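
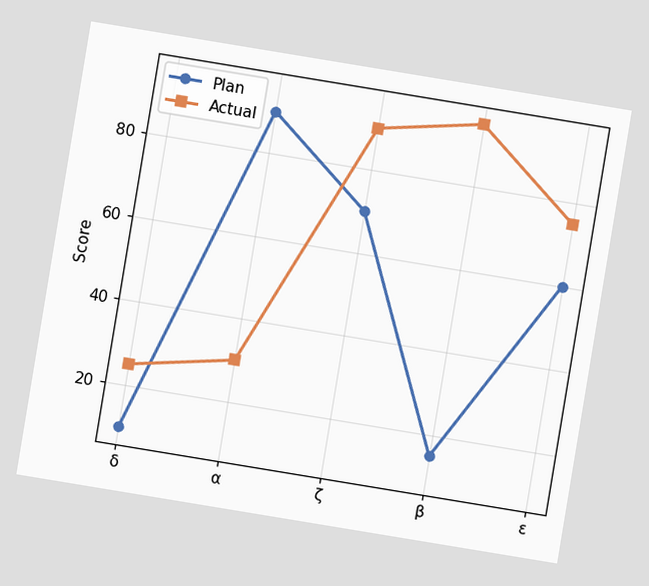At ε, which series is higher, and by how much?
The chart is tilted about 9° clockwise. At ε, Actual sits above the other line by 15.

Actual, by 15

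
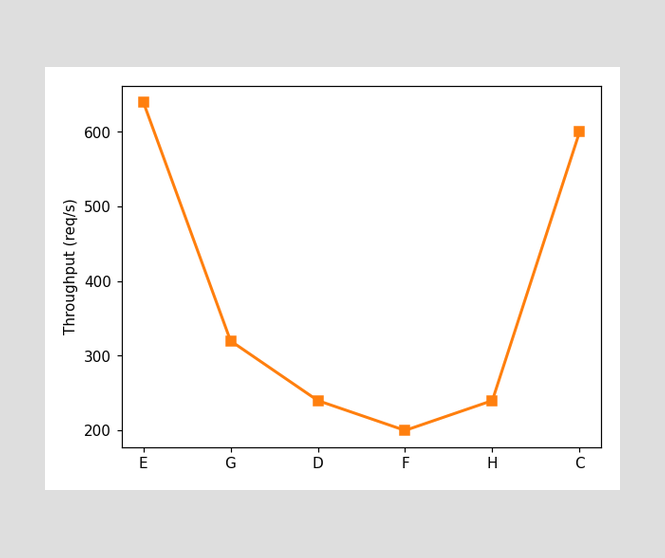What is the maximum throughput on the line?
The highest point is at E, and reading across to the y-axis gives 640req/s.

640req/s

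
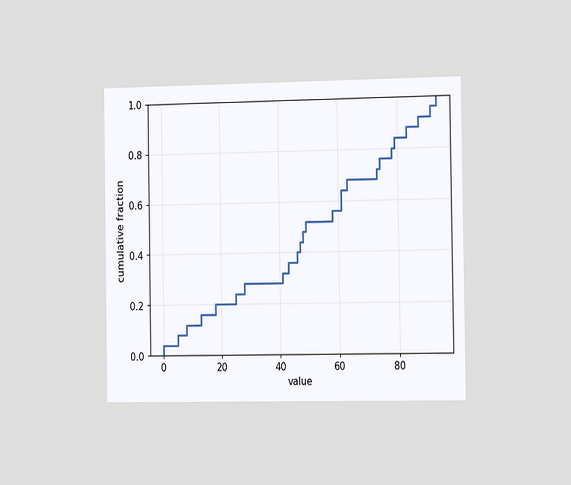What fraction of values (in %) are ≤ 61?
64%

The chart is viewed slightly from the right. At x=61 the ECDF step is at 64%.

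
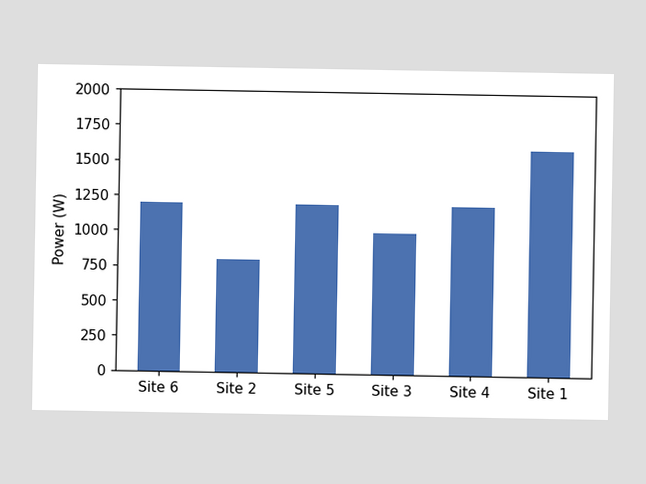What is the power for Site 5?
Reading along the chart's y-axis, the Site 5 bar reaches 1200W.

1200W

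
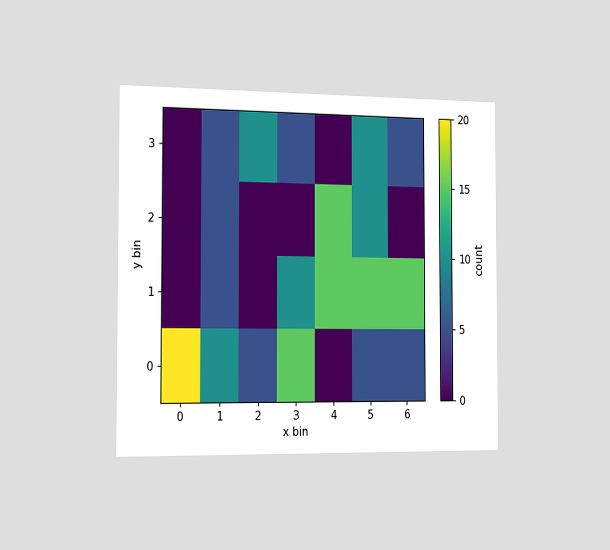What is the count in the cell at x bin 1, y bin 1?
5

The chart is viewed slightly from the left. Matching the cell (1, 1) against the colorbar gives 5.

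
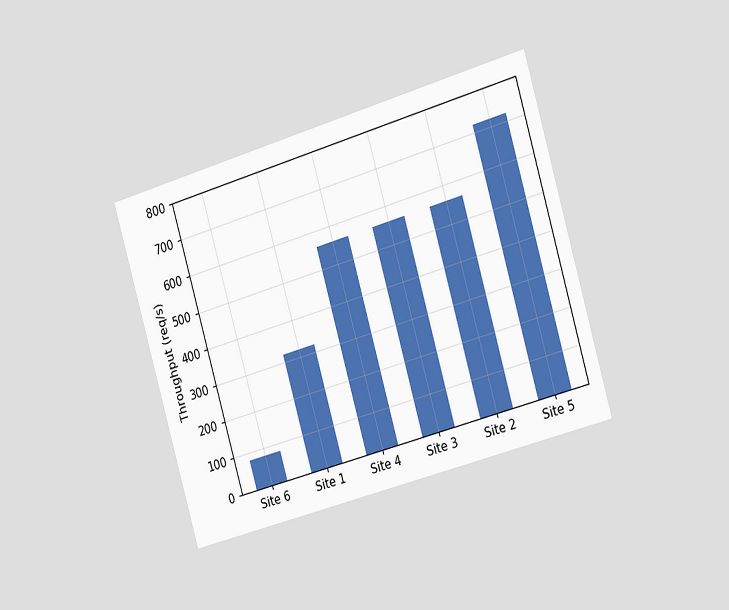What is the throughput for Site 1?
320req/s

The chart is tilted about 16° counter-clockwise and viewed slightly from the right. Reading along the chart's y-axis, the Site 1 bar reaches 320req/s.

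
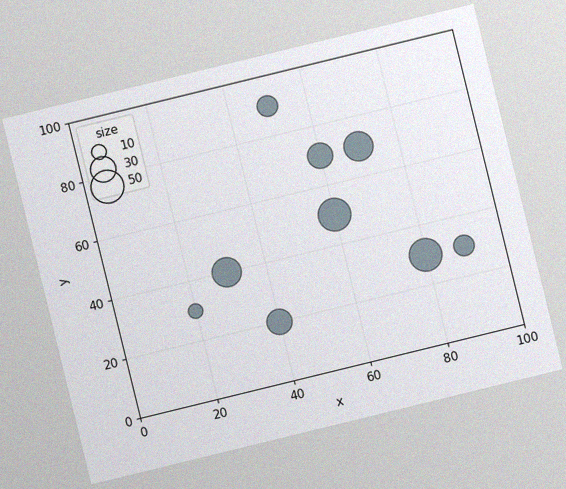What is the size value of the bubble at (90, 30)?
The chart is tilted about 14° counter-clockwise, with some photo noise. Matching the bubble at (90, 30) against the size legend gives 20.

20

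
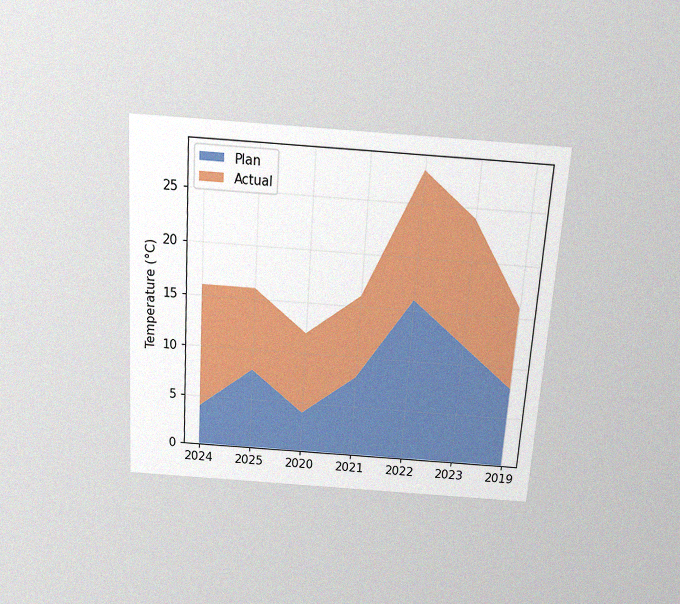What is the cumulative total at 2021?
16°C

The chart is tilted about 4° clockwise and viewed slightly from above, with some photo noise. The stacked total at 2021 reaches 16°C.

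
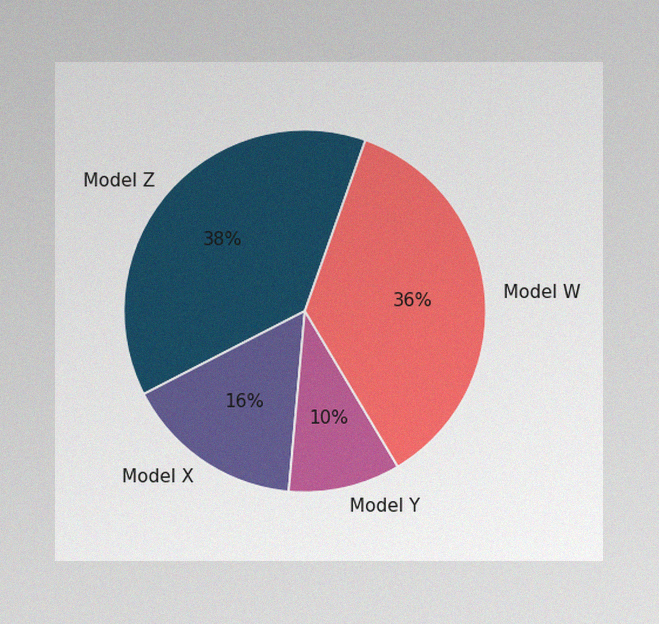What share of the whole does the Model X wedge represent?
The image has some photo noise and uneven lighting. The Model X slice takes up 16% of the pie.

16%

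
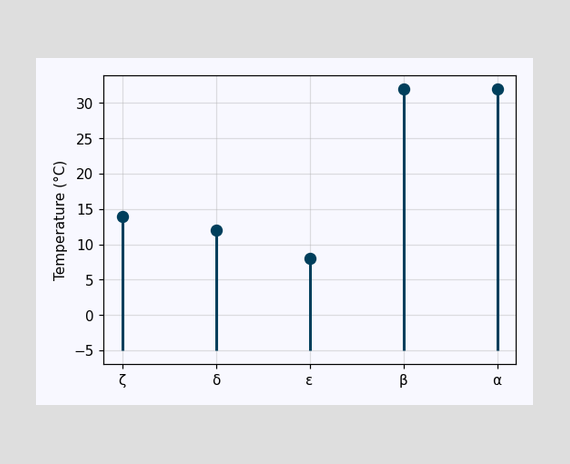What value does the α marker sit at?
The α marker sits at 32°C.

32°C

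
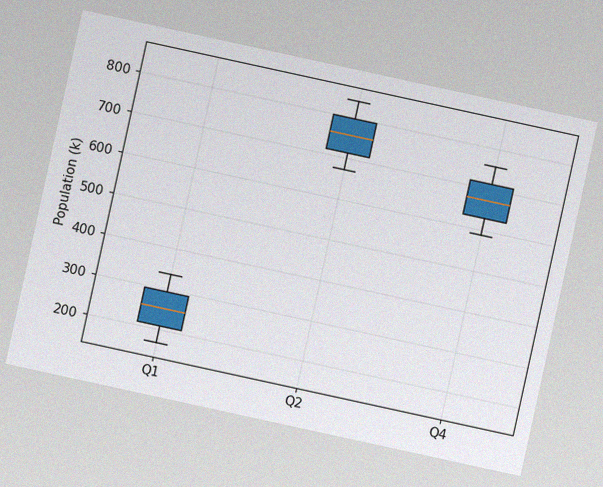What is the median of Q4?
The chart is tilted about 12° clockwise, with some photo noise. The median line in the Q4 box sits at 672k.

672k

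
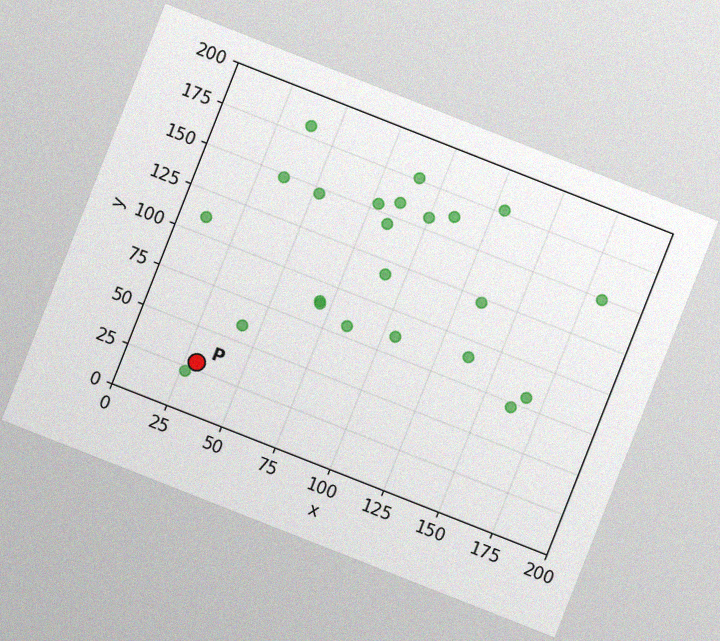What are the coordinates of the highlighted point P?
The chart is tilted about 21° clockwise, with some photo noise. Following the gridlines from P to each axis, P sits at (30, 30).

(30, 30)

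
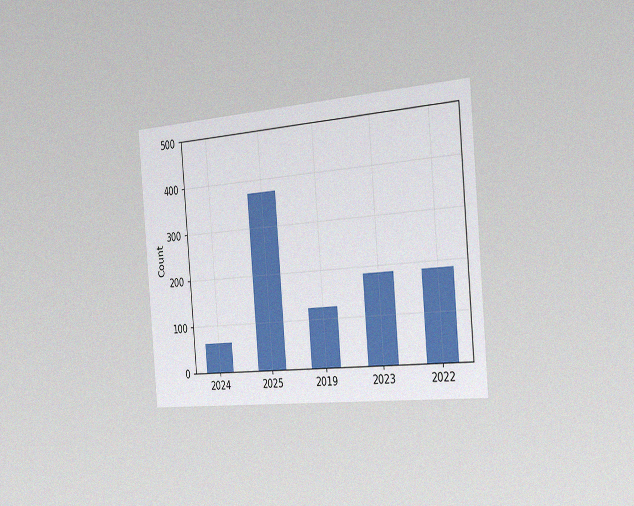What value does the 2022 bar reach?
The chart is tilted about 5° counter-clockwise and viewed slightly from the right, with some photo noise. Reading along the chart's y-axis, the 2022 bar reaches 186.

186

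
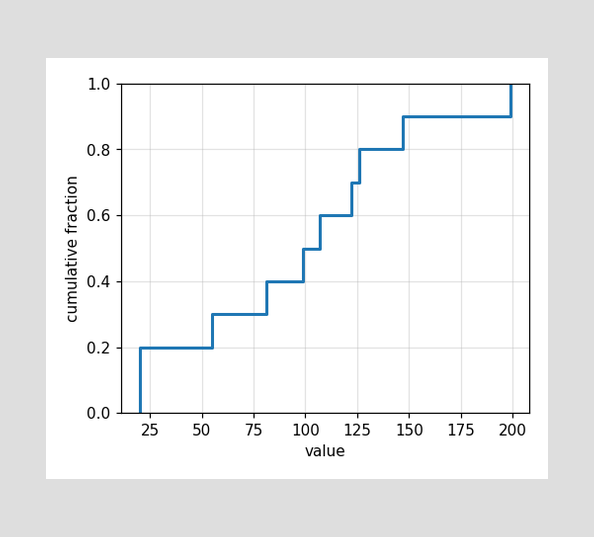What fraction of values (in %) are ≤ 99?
50%

At x=99 the ECDF step is at 50%.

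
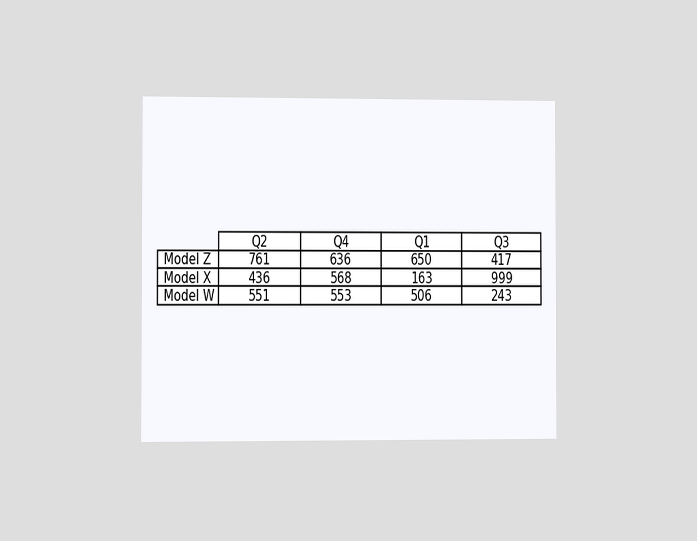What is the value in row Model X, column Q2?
436

The chart is viewed slightly from the left. The (Model X, Q2) cell reads 436.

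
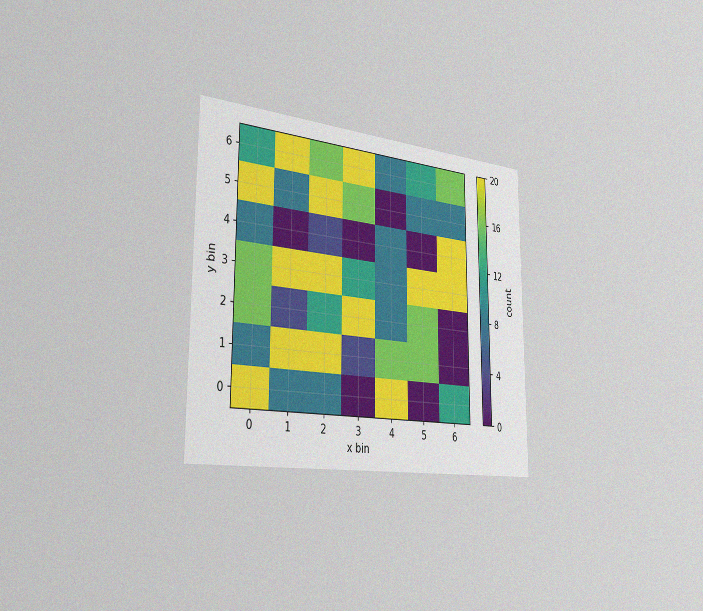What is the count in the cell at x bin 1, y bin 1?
The chart is viewed slightly from the left, with some photo noise. Matching the cell (1, 1) against the colorbar gives 20.

20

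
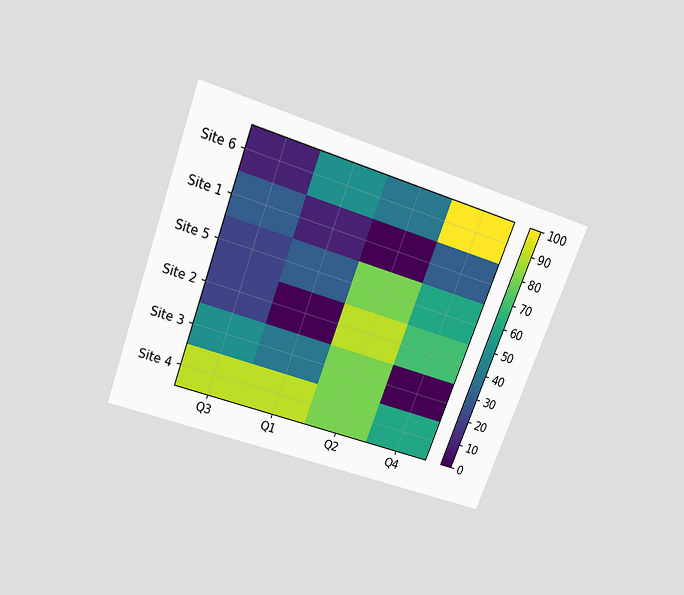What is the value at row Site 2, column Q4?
70

The chart is tilted about 21° clockwise and viewed slightly from above. Matching cell (Site 2, Q4) against the colorbar gives 70.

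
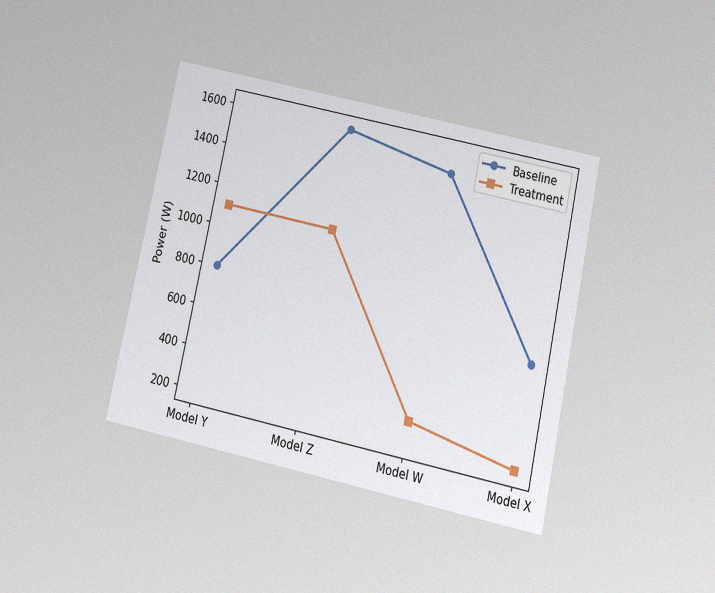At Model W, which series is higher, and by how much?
Baseline, by 1200W

The chart is tilted about 12° clockwise and viewed slightly from below, with some photo noise. At Model W, Baseline sits above the other line by 1200W.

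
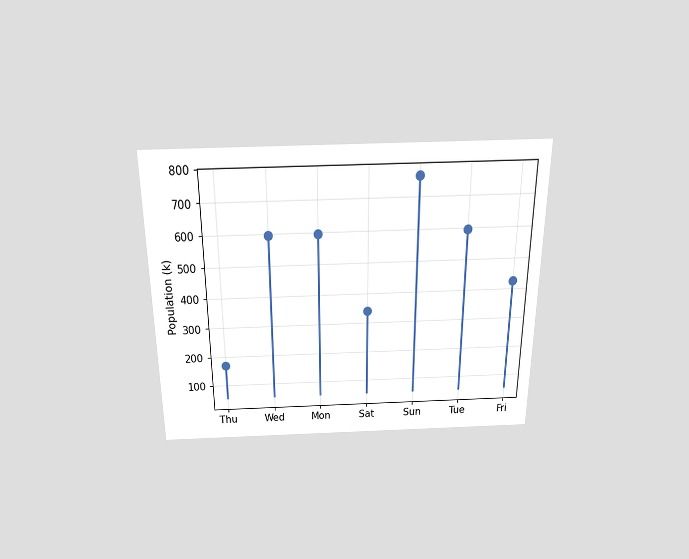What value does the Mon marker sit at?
595k

The chart is viewed slightly from above. The Mon marker sits at 595k.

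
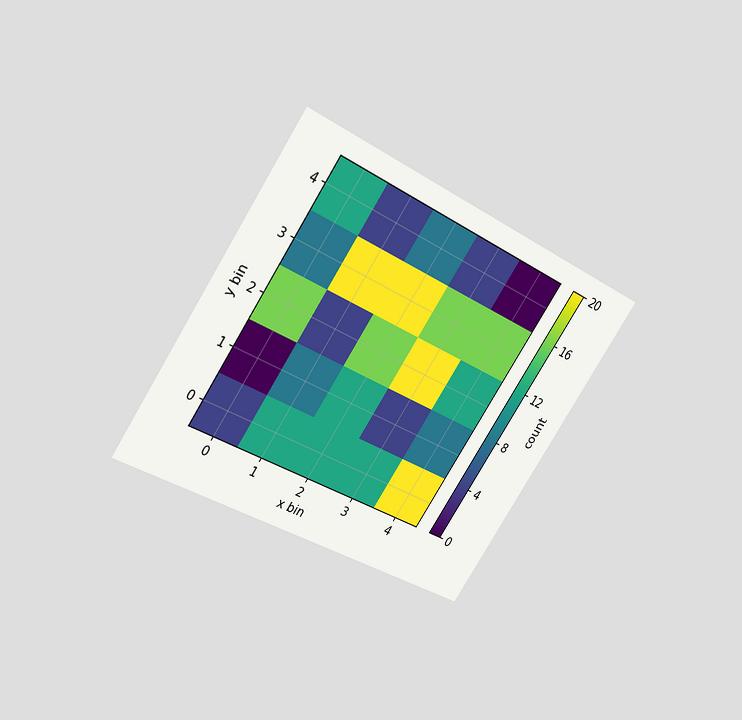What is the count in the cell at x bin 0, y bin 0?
The chart is tilted about 33° clockwise and viewed slightly from above. Matching the cell (0, 0) against the colorbar gives 4.

4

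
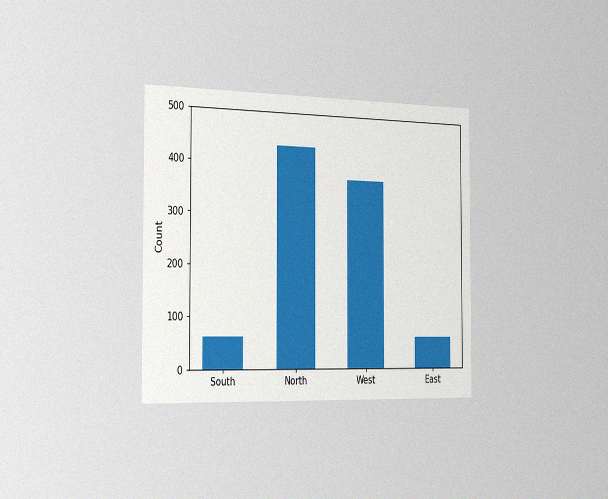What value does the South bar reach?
The chart is viewed slightly from the left, with some photo noise. Reading along the chart's y-axis, the South bar reaches 62.

62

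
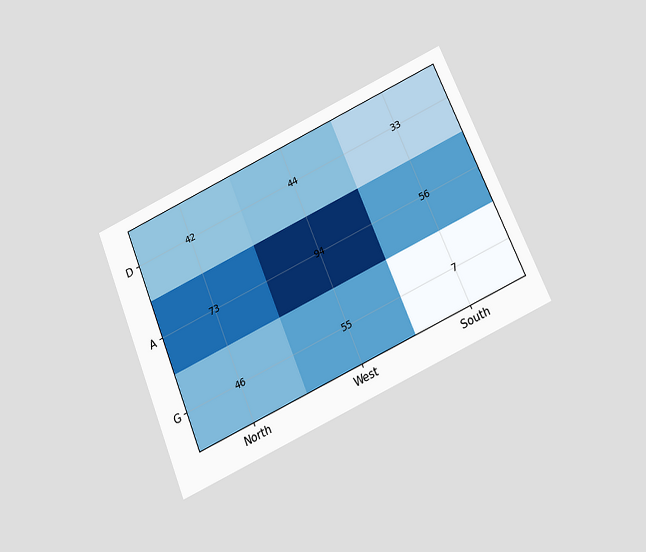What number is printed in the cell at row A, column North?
73

The chart is tilted about 23° counter-clockwise and viewed slightly from below. The (A, North) cell reads 73.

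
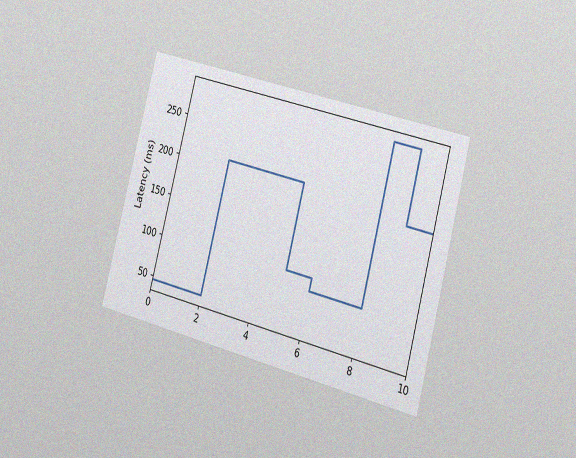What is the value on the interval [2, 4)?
210ms

The chart is tilted about 15° clockwise and viewed slightly from the right, with some photo noise. On [2, 4) the step sits at 210ms.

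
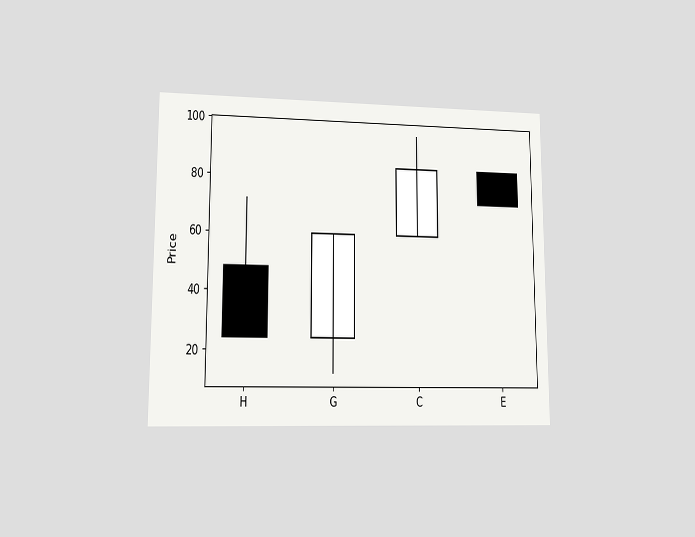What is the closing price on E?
72

The chart is viewed at a slight angle. The E candle closes at 72.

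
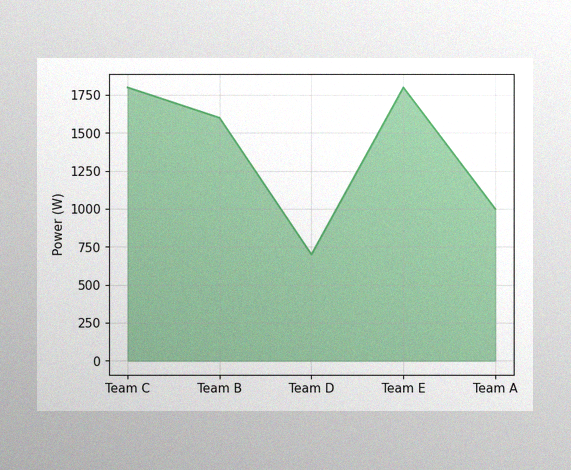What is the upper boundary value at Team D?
700W

The image has some photo noise and uneven lighting. At Team D the upper boundary is at 700W.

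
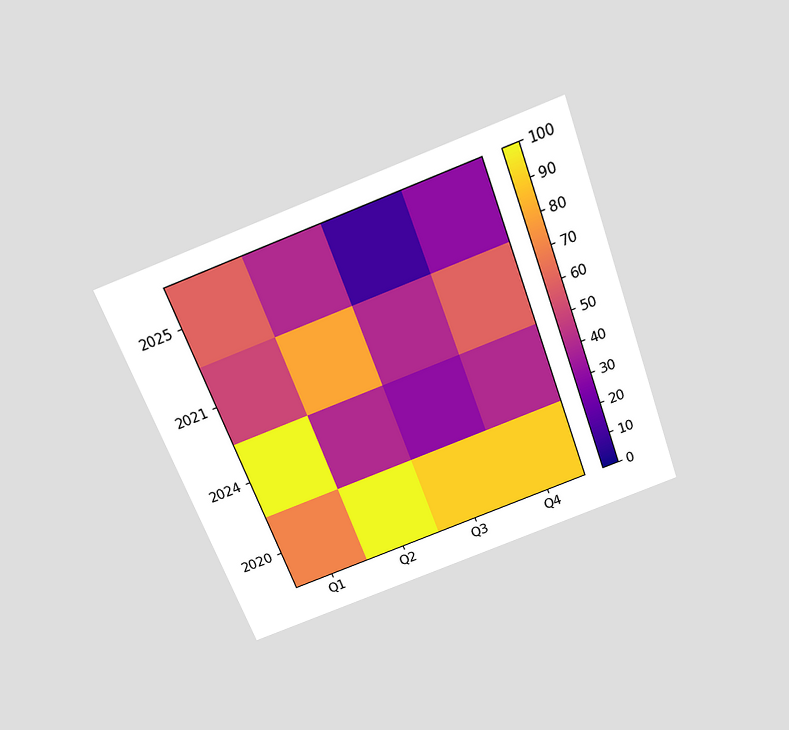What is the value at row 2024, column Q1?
The chart is tilted about 20° counter-clockwise and viewed slightly from above. Matching cell (2024, Q1) against the colorbar gives 100.

100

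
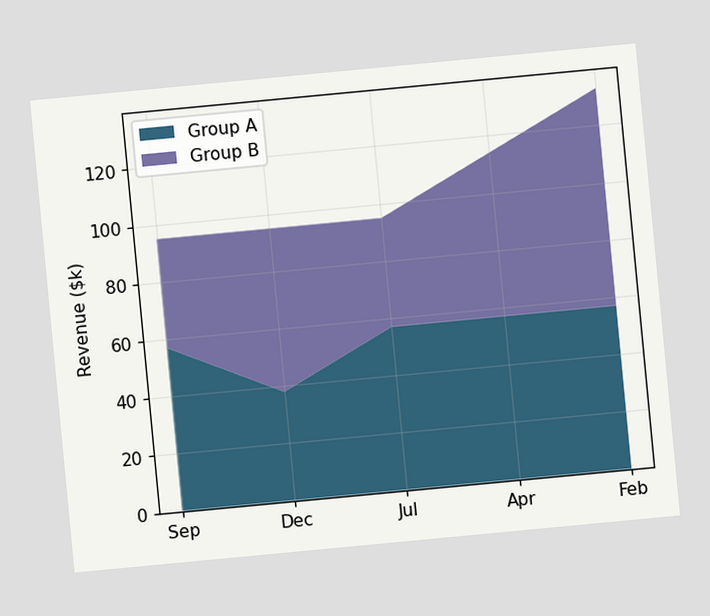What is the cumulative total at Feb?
The chart is tilted about 5° counter-clockwise. The stacked total at Feb reaches $133k.

$133k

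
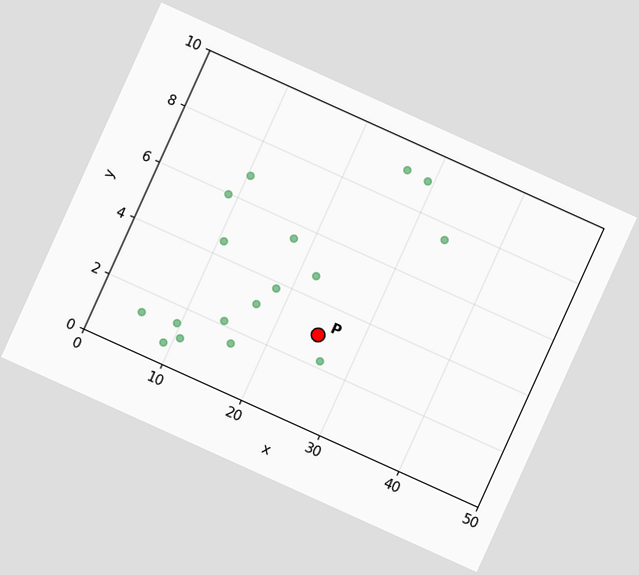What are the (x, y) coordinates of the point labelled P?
(25, 3)

The chart is tilted about 24° clockwise. Following the gridlines from P to each axis, P sits at (25, 3).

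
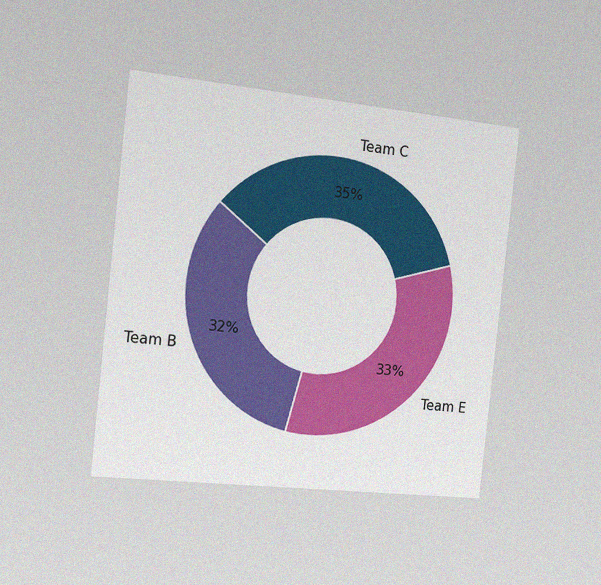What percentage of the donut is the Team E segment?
33%

The chart is tilted about 6° clockwise and viewed slightly from the left, with some photo noise. The Team E segment takes up 33% of the ring.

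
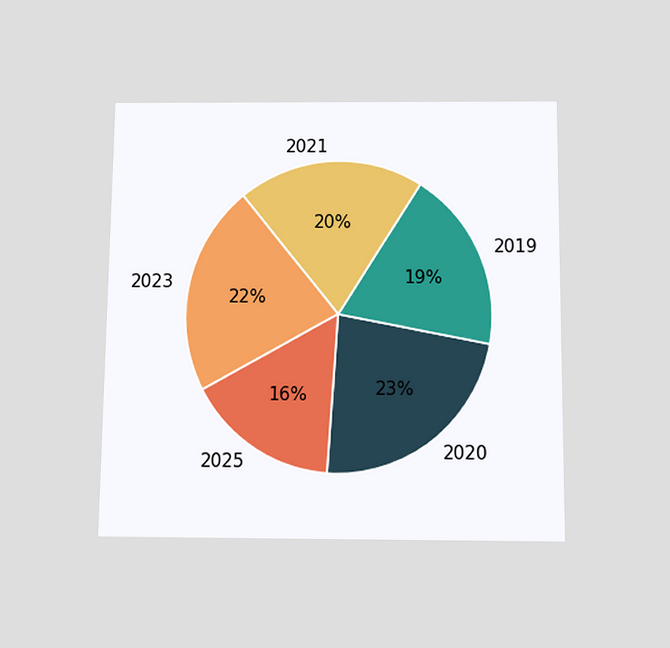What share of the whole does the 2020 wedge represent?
23%

The chart is viewed slightly from below. The 2020 slice takes up 23% of the pie.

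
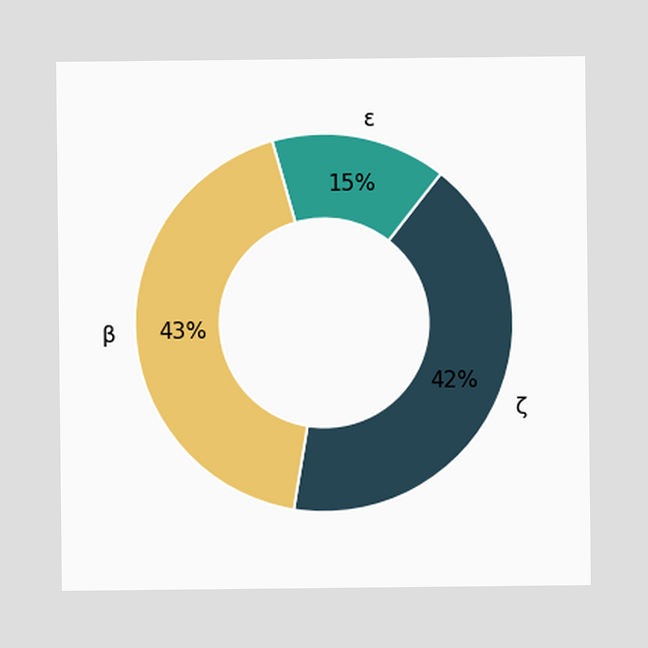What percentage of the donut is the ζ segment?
The ζ segment takes up 42% of the ring.

42%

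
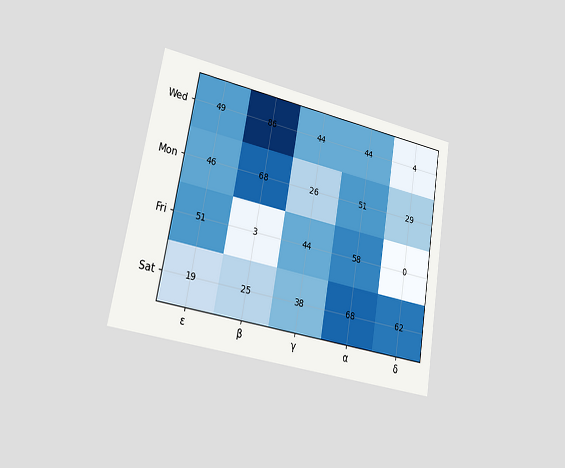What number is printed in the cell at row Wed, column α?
The chart is tilted about 10° clockwise and viewed slightly from the left. The (Wed, α) cell reads 44.

44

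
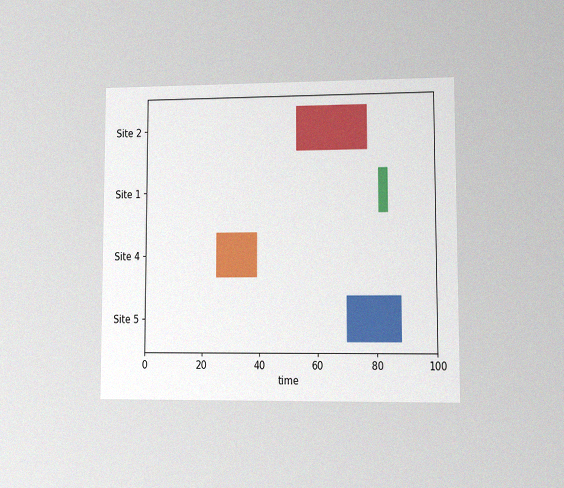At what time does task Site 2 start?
53

The chart is viewed at a slight angle, with some photo noise. The Site 2 bar begins at t=53.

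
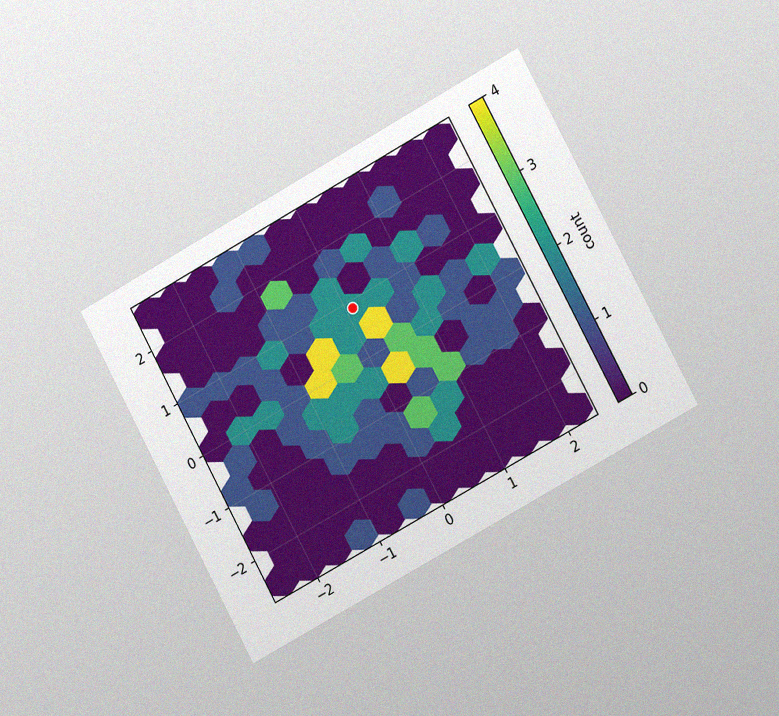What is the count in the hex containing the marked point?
The chart is tilted about 28° counter-clockwise and viewed slightly from the right, with some photo noise. The marked hex reads 2 on the colorbar.

2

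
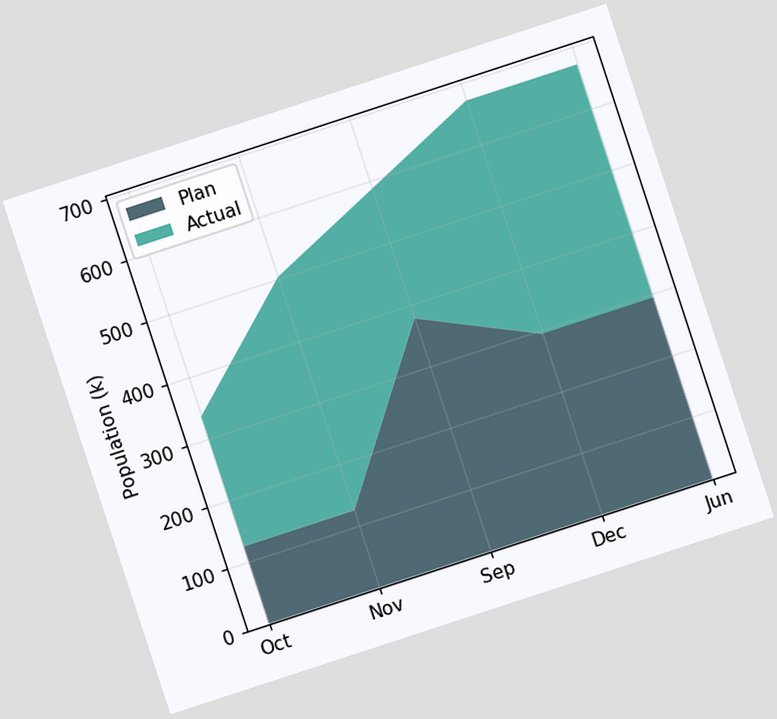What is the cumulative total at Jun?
672k

The chart is tilted about 18° counter-clockwise. The stacked total at Jun reaches 672k.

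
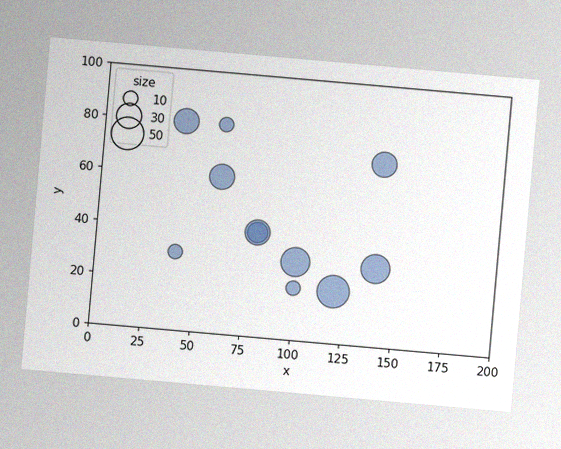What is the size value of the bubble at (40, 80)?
The chart is tilted about 5° clockwise, with some photo noise. Matching the bubble at (40, 80) against the size legend gives 30.

30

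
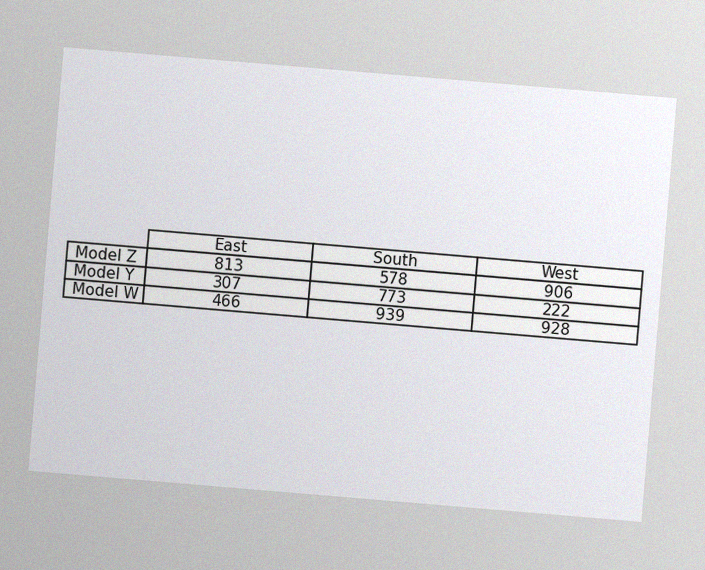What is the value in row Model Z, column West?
906

The chart is tilted about 5° clockwise, with some photo noise. The (Model Z, West) cell reads 906.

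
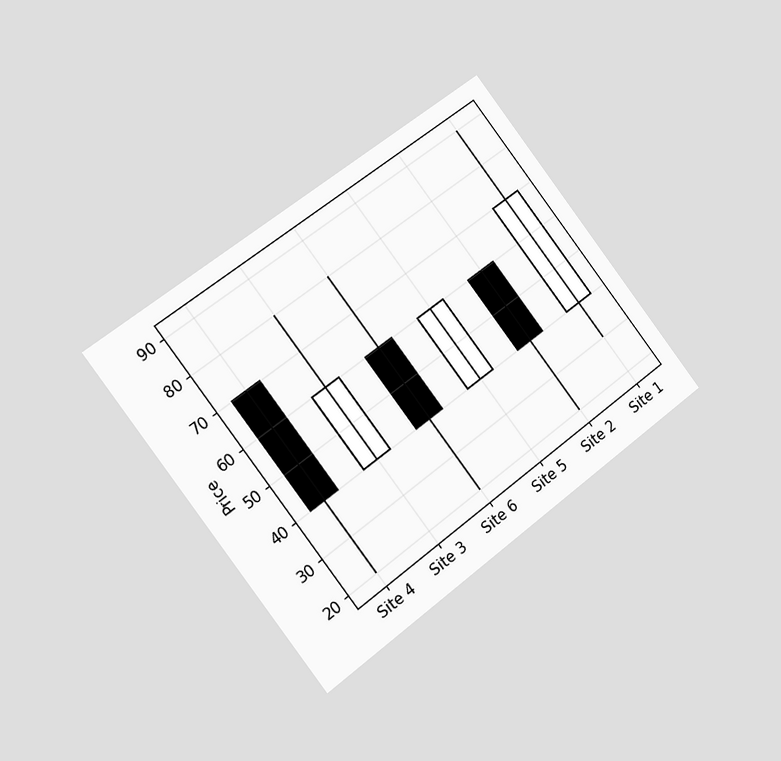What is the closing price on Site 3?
60

The chart is tilted about 37° counter-clockwise and viewed slightly from the left. The Site 3 candle closes at 60.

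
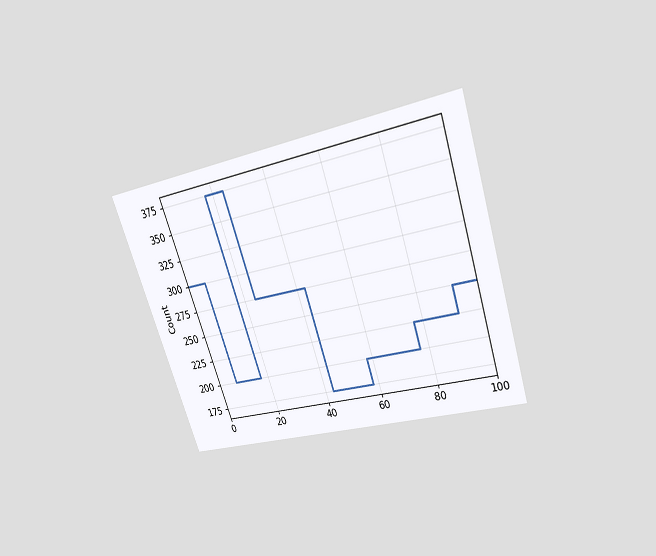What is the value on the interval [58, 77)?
200

The chart is tilted about 18° counter-clockwise and viewed slightly from above. On [58, 77) the step sits at 200.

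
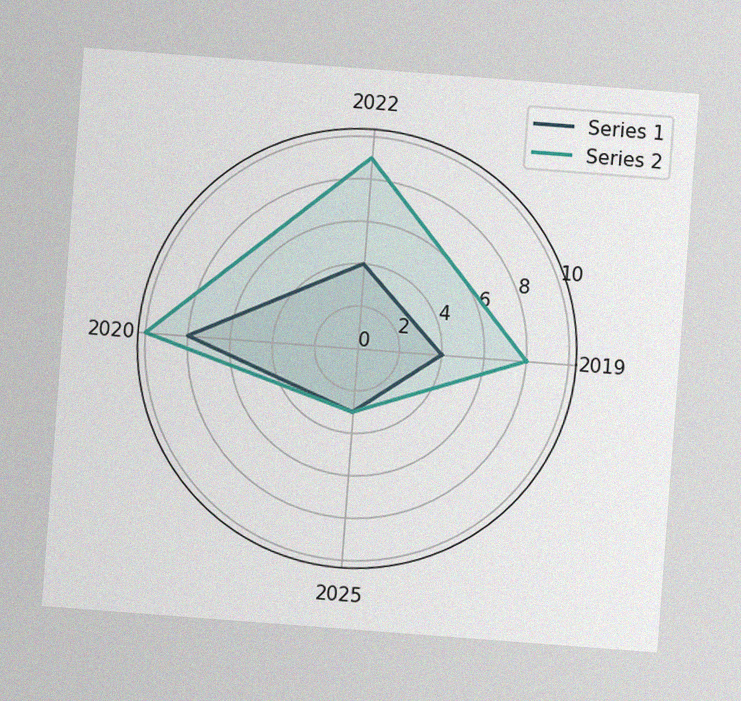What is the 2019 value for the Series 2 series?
8

The chart is tilted about 4° clockwise, with some photo noise. On the 2019 axis, Series 2 reaches 8.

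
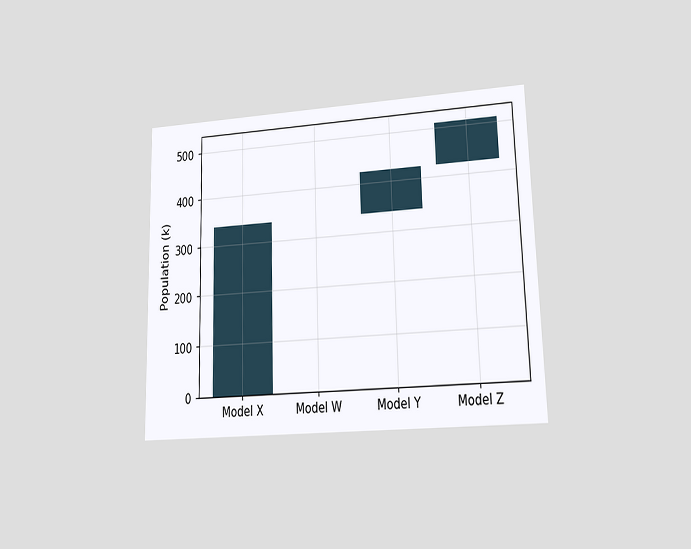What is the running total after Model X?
The chart is viewed at a slight angle. After Model X the running total reaches 340k.

340k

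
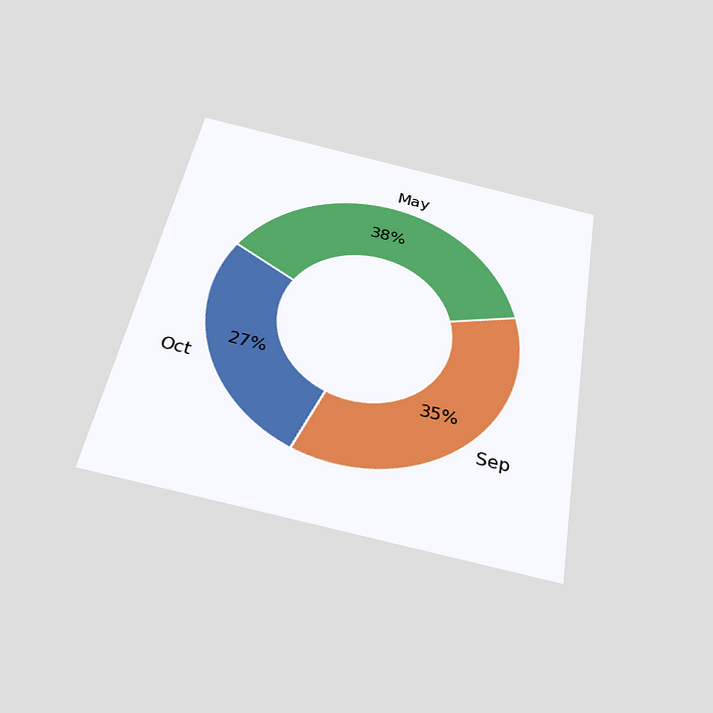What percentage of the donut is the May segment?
38%

The chart is tilted about 10° clockwise and viewed slightly from below. The May segment takes up 38% of the ring.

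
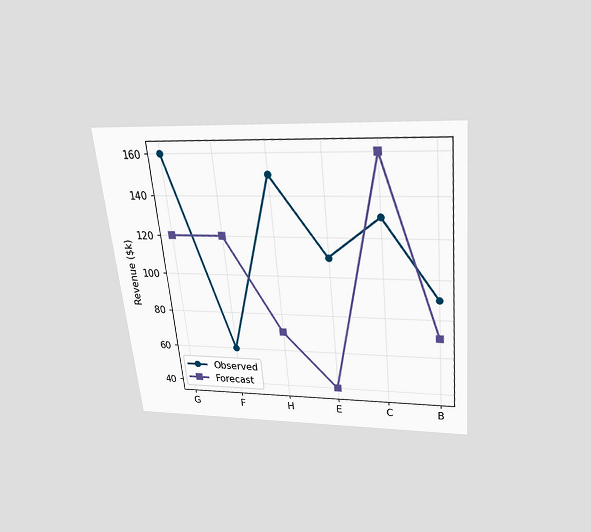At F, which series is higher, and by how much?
The chart is tilted about 6° counter-clockwise and viewed slightly from above. At F, Forecast sits above the other line by $60k.

Forecast, by $60k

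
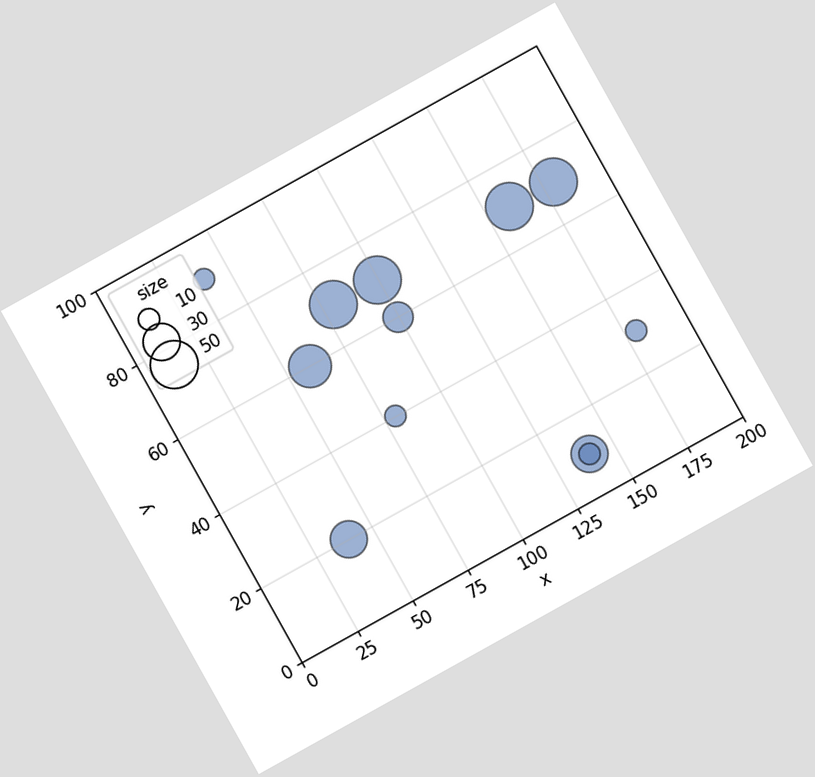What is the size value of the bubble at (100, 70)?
50

The chart is tilted about 29° counter-clockwise. Matching the bubble at (100, 70) against the size legend gives 50.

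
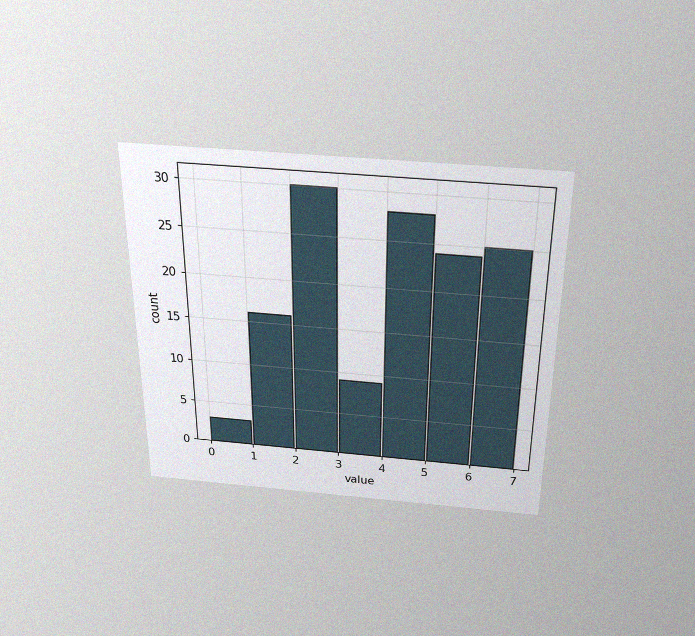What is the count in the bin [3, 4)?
9

The chart is viewed slightly from above, with some photo noise. The [3, 4) bin has height 9.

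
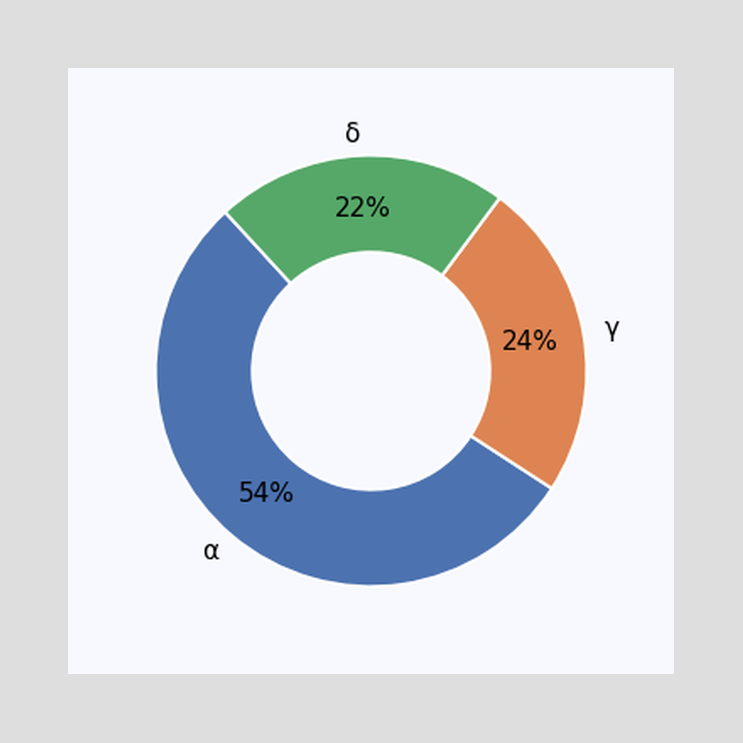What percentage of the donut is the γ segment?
The γ segment takes up 24% of the ring.

24%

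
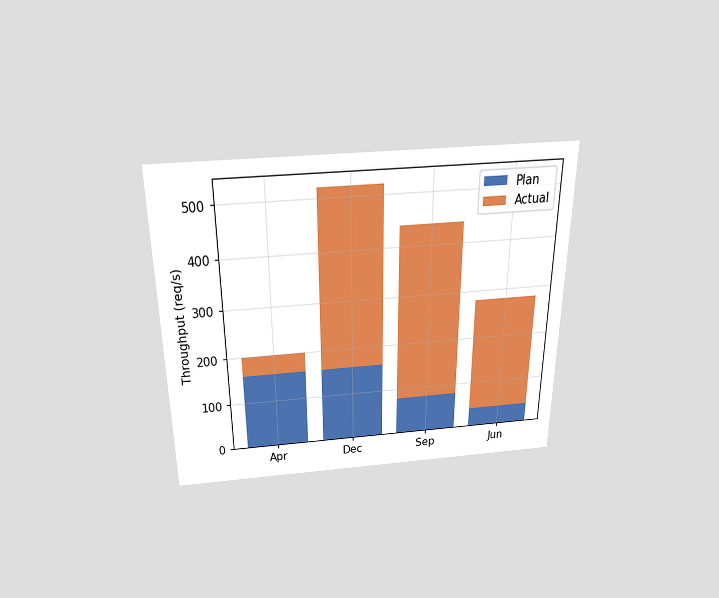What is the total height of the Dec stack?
520req/s

The chart is viewed slightly from above. The Dec stack's top reaches 520req/s on the y-axis.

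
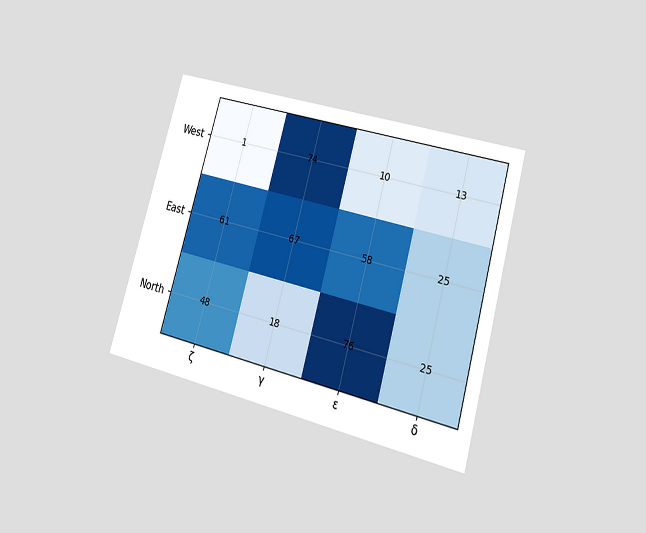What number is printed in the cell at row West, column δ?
The chart is tilted about 16° clockwise and viewed at a slight angle. The (West, δ) cell reads 13.

13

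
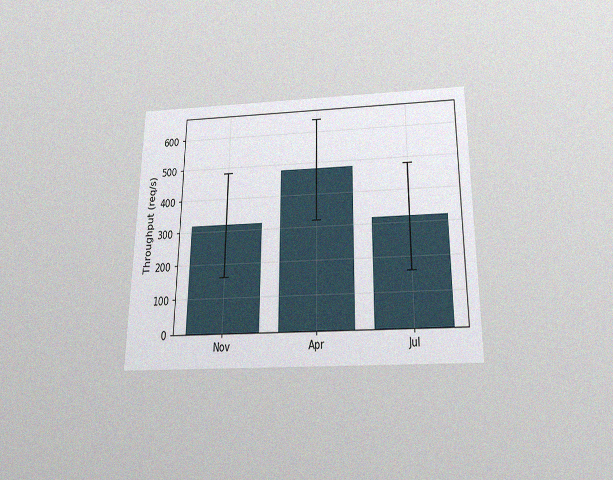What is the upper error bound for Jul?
The chart is viewed slightly from below, with some photo noise. The Jul bar's upper whisker reaches 480req/s.

480req/s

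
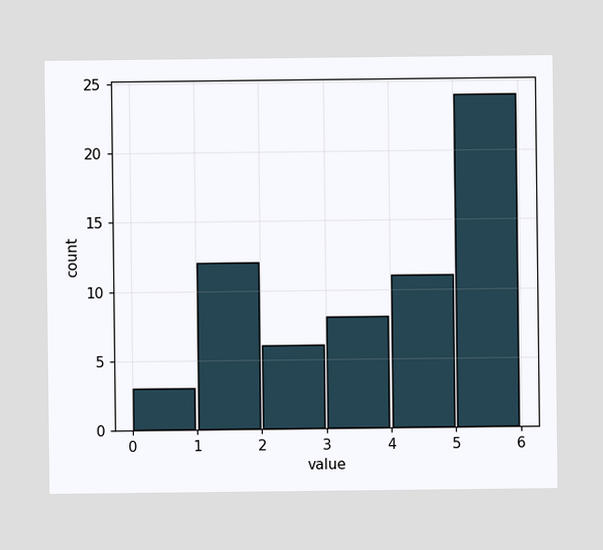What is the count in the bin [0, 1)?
3

The [0, 1) bin has height 3.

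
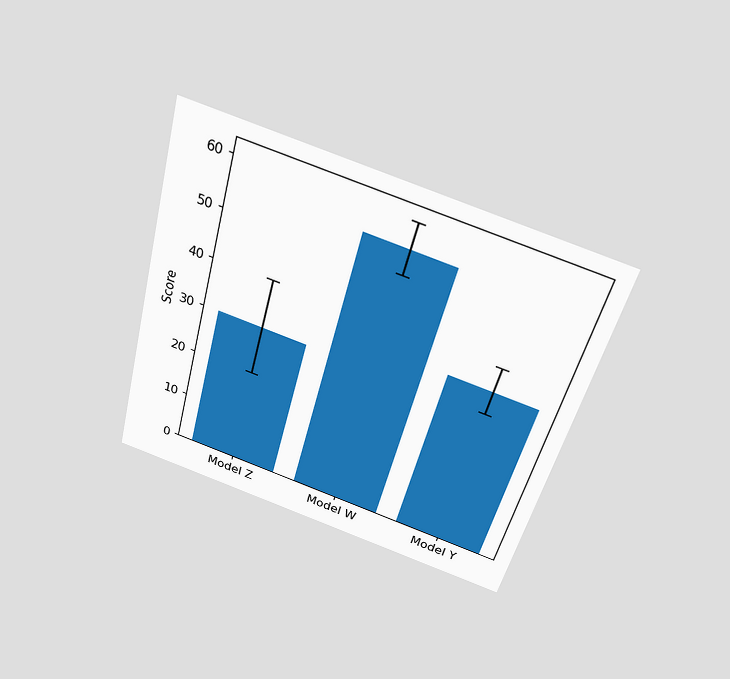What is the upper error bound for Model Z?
40

The chart is tilted about 15° clockwise and viewed slightly from above. The Model Z bar's upper whisker reaches 40.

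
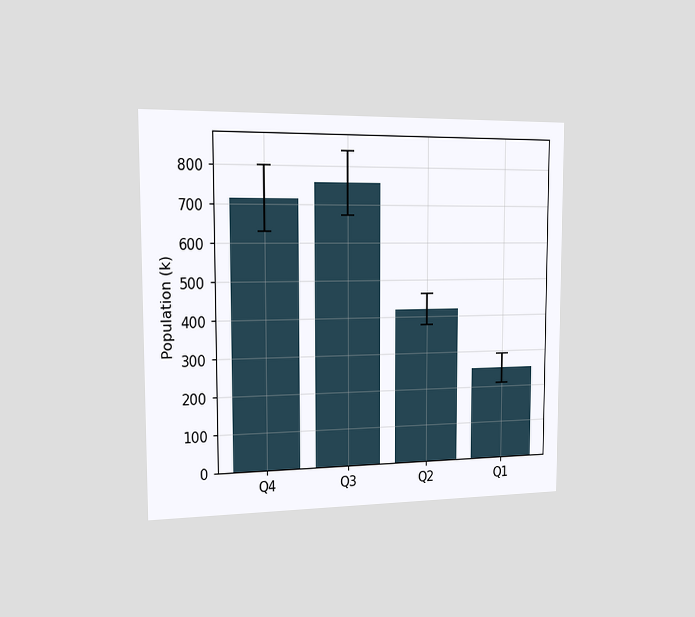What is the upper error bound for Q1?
294k

The chart is viewed slightly from the left. The Q1 bar's upper whisker reaches 294k.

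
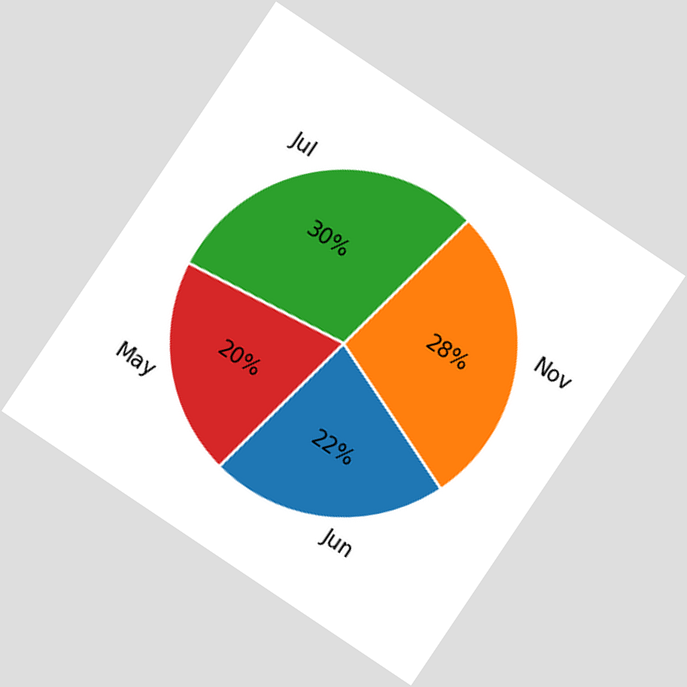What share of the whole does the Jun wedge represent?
22%

The chart is tilted about 34° clockwise. The Jun slice takes up 22% of the pie.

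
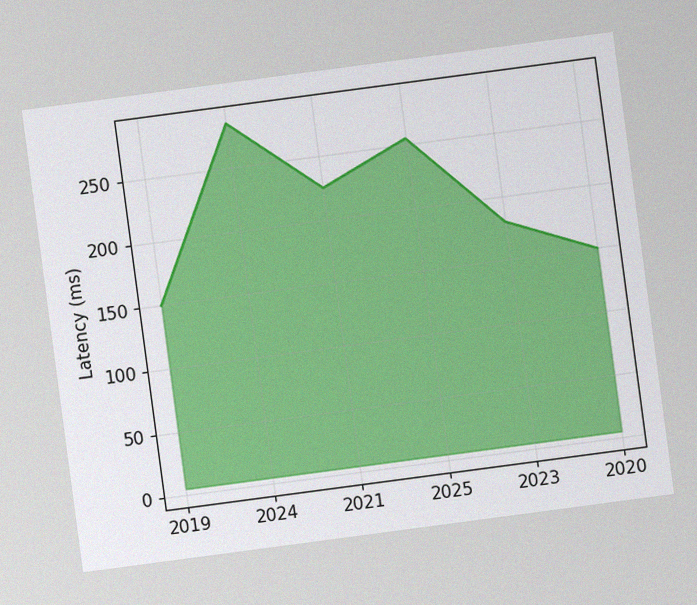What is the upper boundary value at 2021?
The chart is tilted about 8° counter-clockwise, with some photo noise. At 2021 the upper boundary is at 225ms.

225ms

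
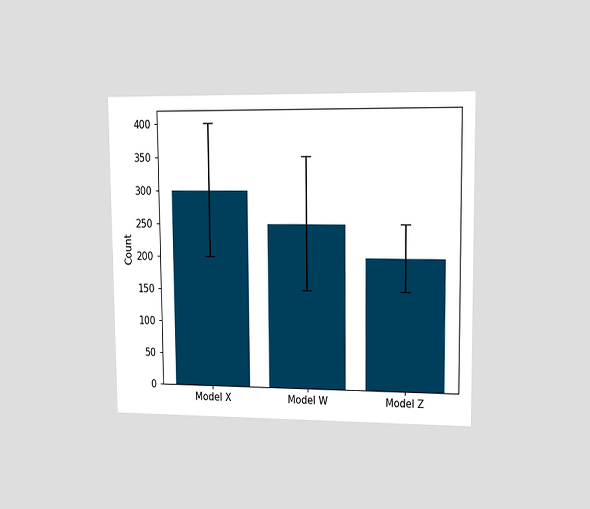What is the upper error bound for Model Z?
250

The chart is viewed slightly from the right. The Model Z bar's upper whisker reaches 250.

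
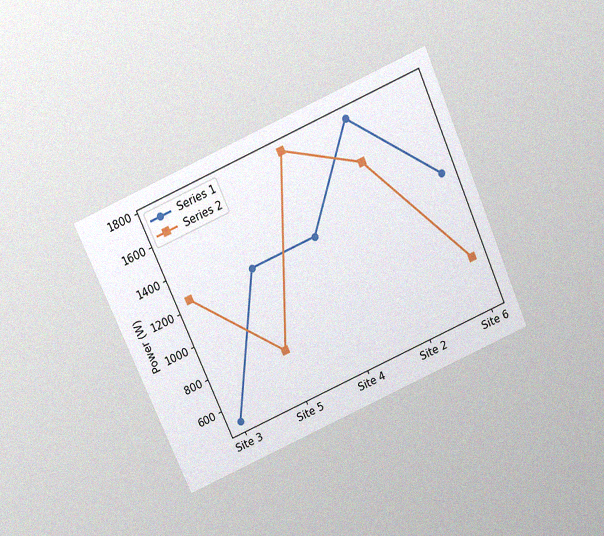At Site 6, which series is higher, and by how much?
Series 1, by 500W

The chart is tilted about 24° counter-clockwise and viewed slightly from above, with some photo noise. At Site 6, Series 1 sits above the other line by 500W.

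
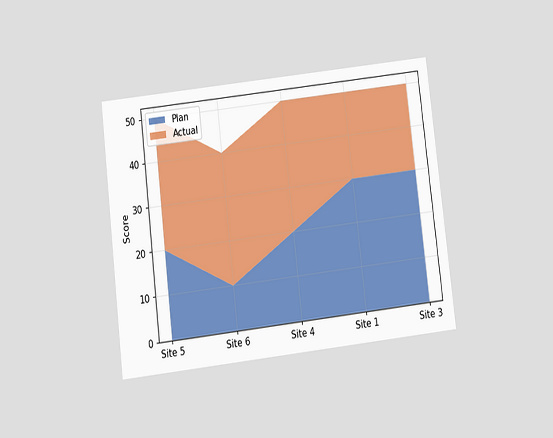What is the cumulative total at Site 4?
50

The chart is tilted about 7° counter-clockwise and viewed slightly from below. The stacked total at Site 4 reaches 50.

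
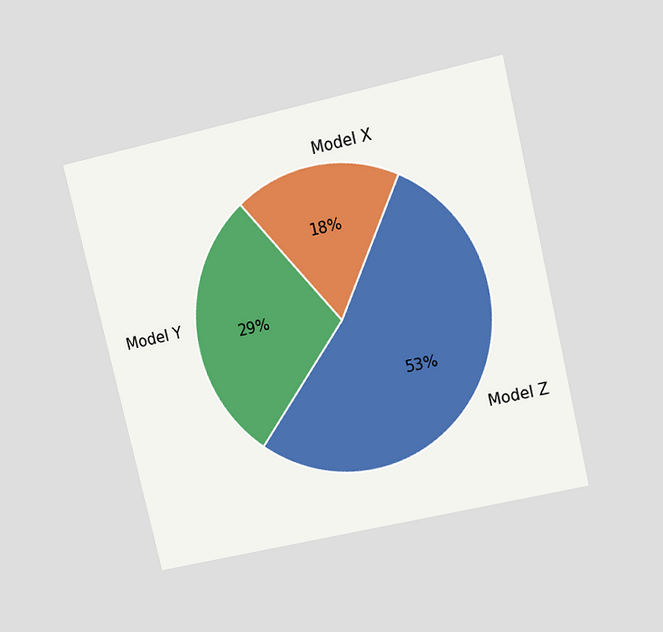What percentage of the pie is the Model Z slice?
53%

The chart is tilted about 13° counter-clockwise and viewed at a slight angle. The Model Z slice takes up 53% of the pie.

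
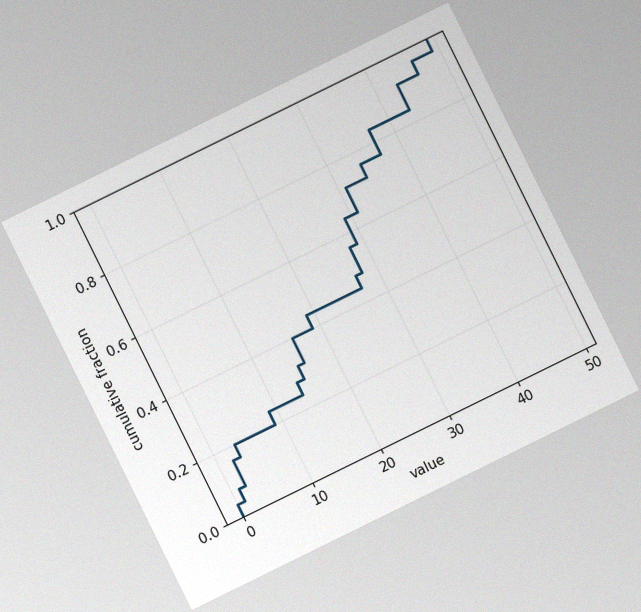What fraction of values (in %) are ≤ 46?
The chart is tilted about 26° counter-clockwise, with some photo noise. At x=46 the ECDF step is at 96%.

96%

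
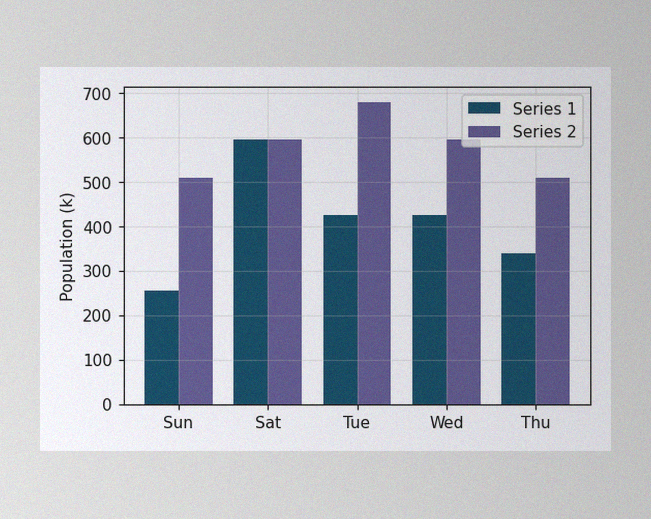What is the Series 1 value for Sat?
The image has some photo noise and uneven lighting. The Series 1 bar at Sat reaches 595k on the y-axis.

595k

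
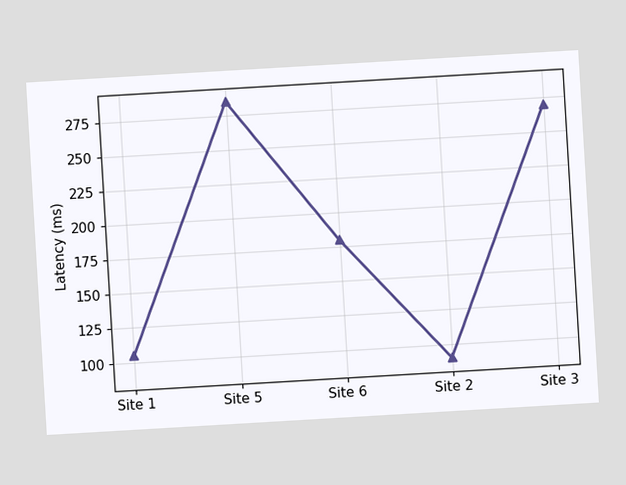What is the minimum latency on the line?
90ms

The chart is tilted about 3° counter-clockwise. The lowest point is at Site 2, and reading across to the y-axis gives 90ms.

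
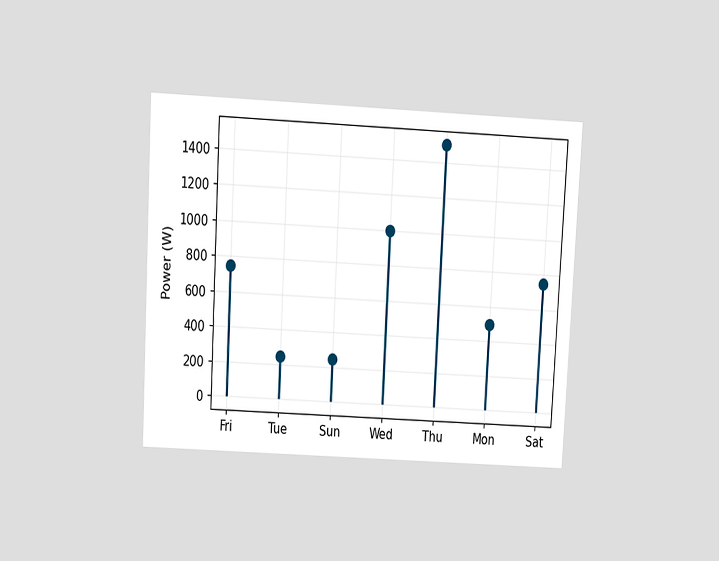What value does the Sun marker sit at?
250W

The chart is tilted about 3° clockwise and viewed slightly from above. The Sun marker sits at 250W.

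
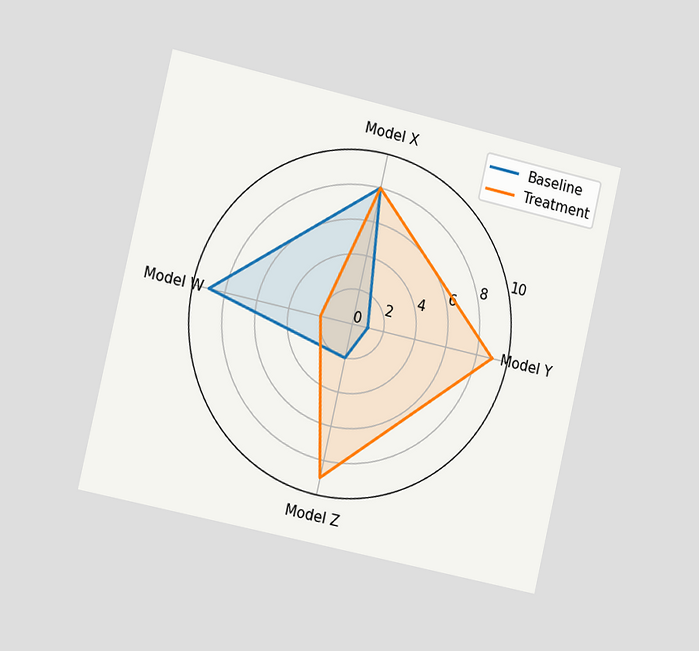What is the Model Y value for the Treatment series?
The chart is tilted about 13° clockwise and viewed slightly from the left. On the Model Y axis, Treatment reaches 9.

9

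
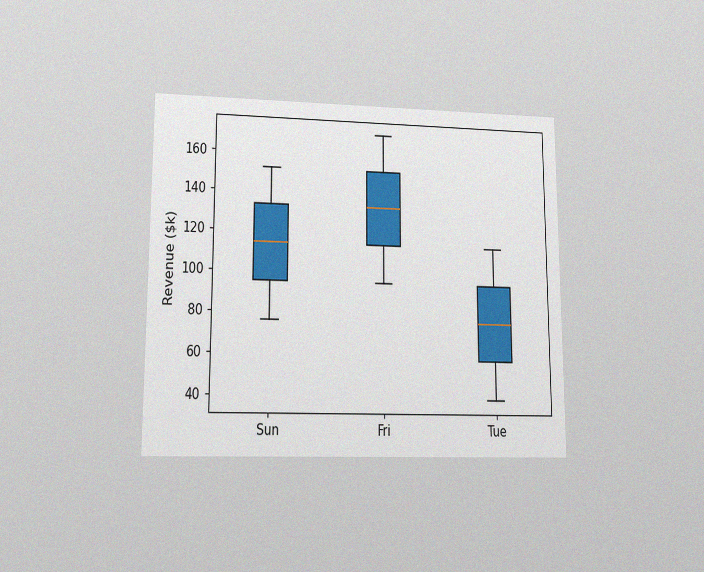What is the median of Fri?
$133k

The chart is viewed at a slight angle, with some photo noise. The median line in the Fri box sits at $133k.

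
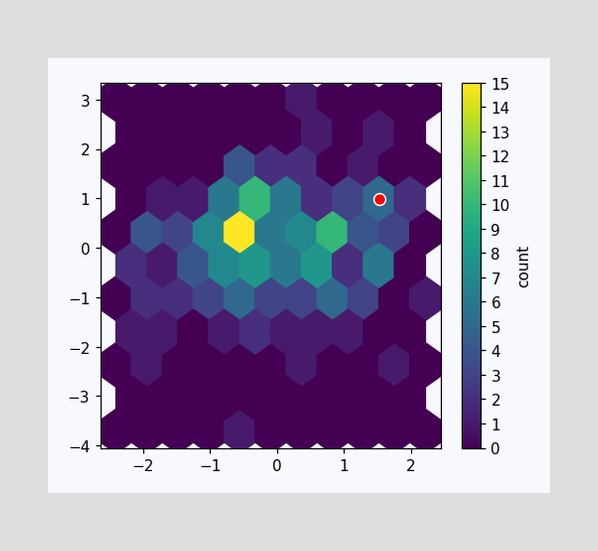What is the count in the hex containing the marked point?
5

The marked hex reads 5 on the colorbar.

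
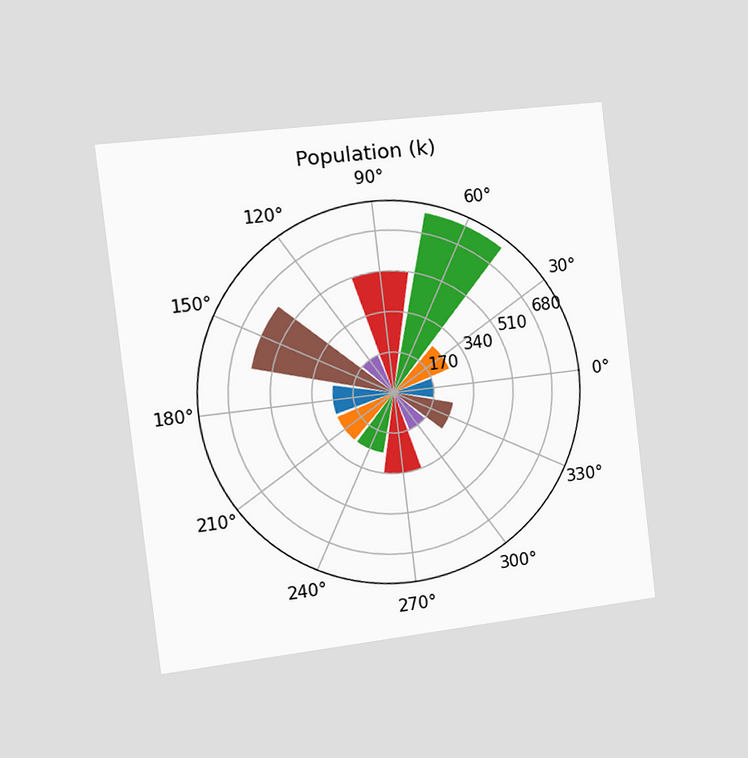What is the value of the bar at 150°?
595k

The chart is tilted about 7° counter-clockwise and viewed slightly from the left. The bar at 150° reaches 595k on the radial axis.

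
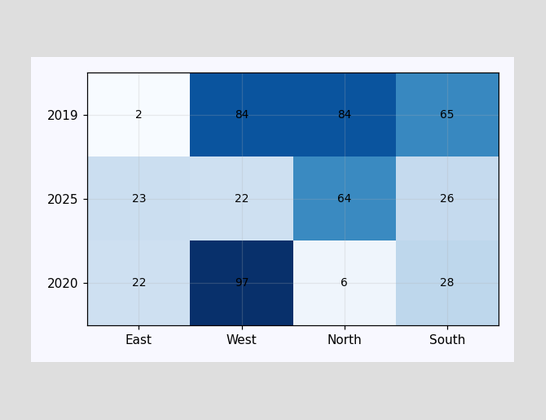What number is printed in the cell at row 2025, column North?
The (2025, North) cell reads 64.

64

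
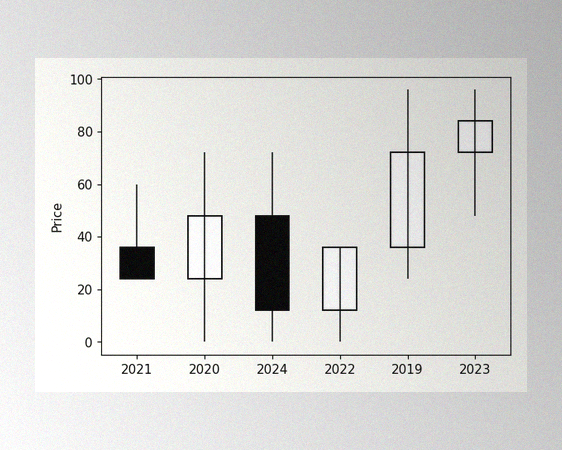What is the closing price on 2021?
The image has some photo noise and uneven lighting. The 2021 candle closes at 24.

24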